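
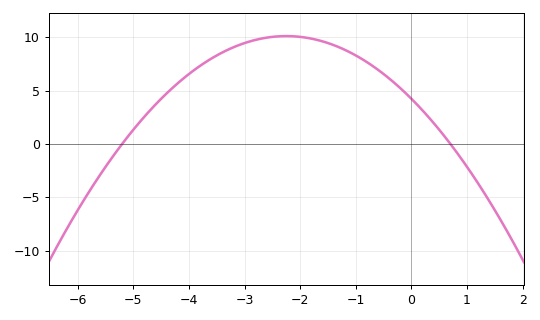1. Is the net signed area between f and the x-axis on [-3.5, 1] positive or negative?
positive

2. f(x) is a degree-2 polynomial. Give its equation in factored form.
y = -1.16(x + 5.2)(x - 0.7)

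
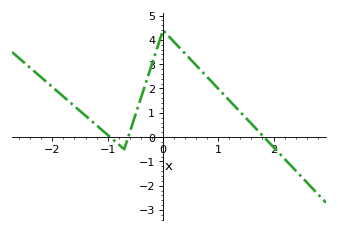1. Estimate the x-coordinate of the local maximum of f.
0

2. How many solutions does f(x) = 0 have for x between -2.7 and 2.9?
3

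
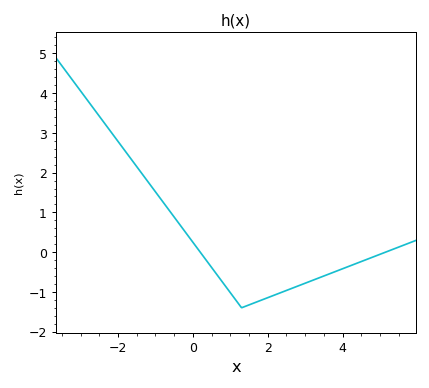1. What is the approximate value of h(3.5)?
-0.599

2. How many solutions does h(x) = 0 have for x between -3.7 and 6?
2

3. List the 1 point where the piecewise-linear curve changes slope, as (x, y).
(1.3, -1.4)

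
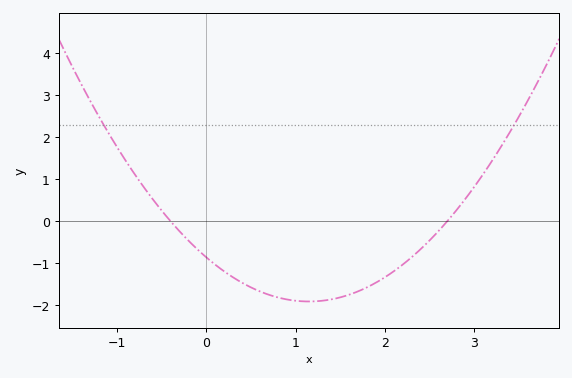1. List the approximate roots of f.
-0.4, 2.7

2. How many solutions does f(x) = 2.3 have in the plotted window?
2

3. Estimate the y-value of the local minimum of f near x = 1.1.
-1.9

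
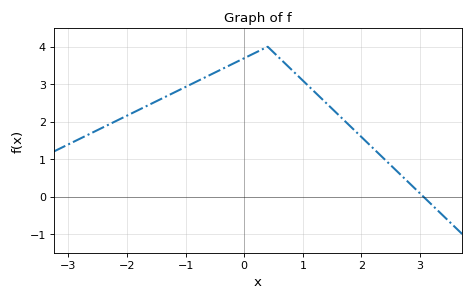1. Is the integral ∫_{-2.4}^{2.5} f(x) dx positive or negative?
positive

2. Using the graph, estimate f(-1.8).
2.31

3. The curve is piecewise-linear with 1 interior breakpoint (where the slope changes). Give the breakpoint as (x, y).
(0.4, 4)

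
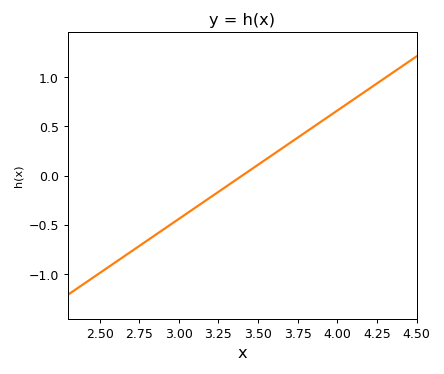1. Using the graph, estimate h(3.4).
0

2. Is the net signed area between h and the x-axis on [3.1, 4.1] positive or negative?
positive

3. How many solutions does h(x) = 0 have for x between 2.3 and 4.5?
1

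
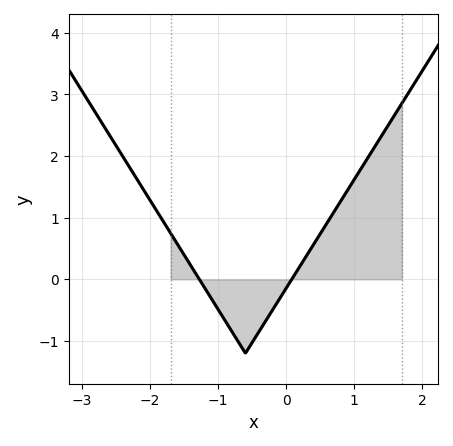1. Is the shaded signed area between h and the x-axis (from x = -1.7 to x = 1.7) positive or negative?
positive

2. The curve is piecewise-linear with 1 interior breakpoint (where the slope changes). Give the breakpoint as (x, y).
(-0.6, -1.2)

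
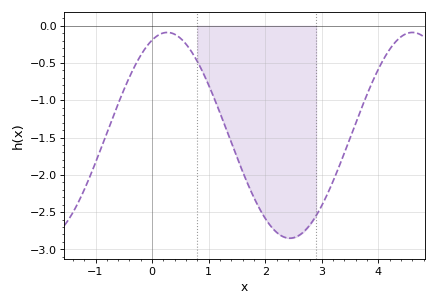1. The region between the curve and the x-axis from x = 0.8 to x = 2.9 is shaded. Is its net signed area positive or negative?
negative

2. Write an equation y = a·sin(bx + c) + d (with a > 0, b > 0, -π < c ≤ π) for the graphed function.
y = 1.38sin(1.45x + 1.18) - 1.47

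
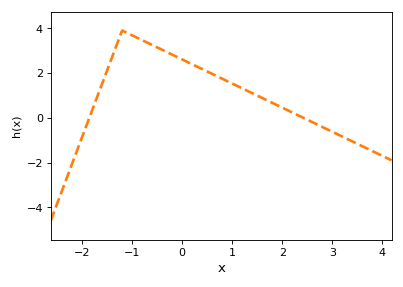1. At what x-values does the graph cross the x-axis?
-1.85, 2.42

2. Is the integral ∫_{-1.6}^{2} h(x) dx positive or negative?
positive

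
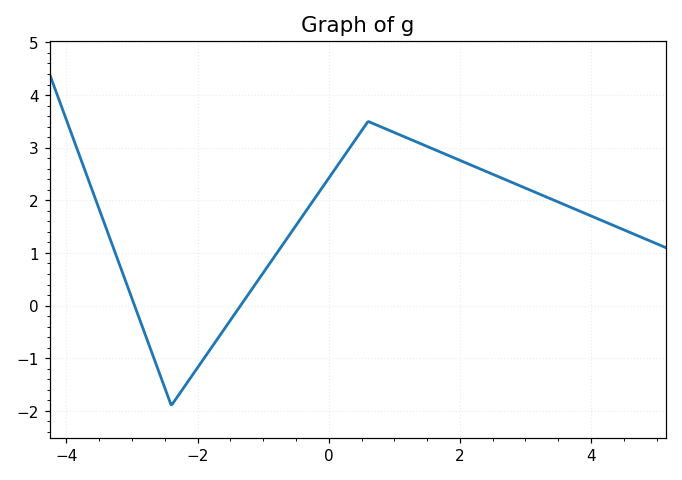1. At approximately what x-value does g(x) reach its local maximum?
0.6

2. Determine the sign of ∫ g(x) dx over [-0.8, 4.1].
positive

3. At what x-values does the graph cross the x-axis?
-3, -1.4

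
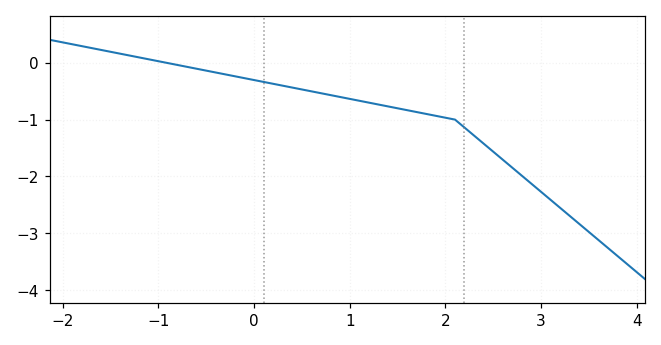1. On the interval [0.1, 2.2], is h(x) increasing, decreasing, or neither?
decreasing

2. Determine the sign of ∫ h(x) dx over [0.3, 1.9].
negative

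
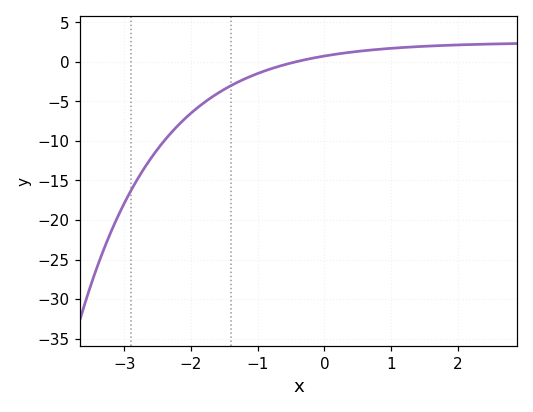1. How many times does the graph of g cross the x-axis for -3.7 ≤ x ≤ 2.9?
1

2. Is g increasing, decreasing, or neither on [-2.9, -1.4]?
increasing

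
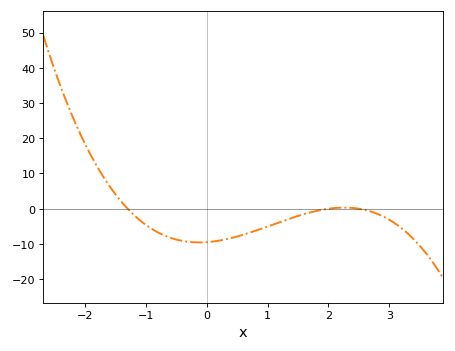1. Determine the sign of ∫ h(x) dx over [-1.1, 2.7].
negative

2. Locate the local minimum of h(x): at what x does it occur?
-0.126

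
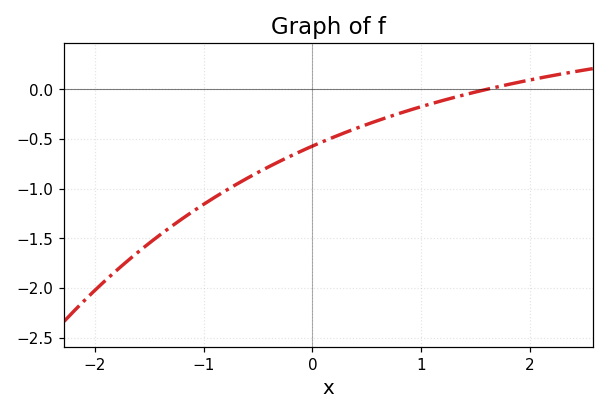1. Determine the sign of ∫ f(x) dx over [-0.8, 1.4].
negative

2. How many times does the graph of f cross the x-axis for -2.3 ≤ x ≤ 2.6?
1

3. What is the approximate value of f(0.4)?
-0.4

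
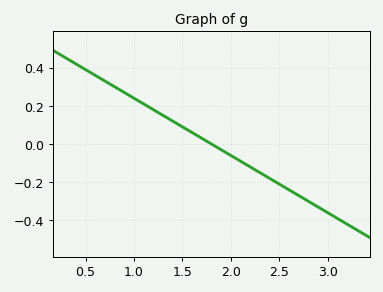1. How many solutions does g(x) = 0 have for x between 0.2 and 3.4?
1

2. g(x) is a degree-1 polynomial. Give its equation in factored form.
y = -0.3(x - 1.8)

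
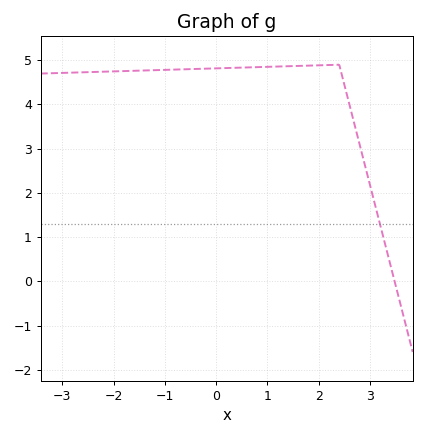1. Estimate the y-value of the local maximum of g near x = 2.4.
4.9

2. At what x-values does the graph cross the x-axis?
3.5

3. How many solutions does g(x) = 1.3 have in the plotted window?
1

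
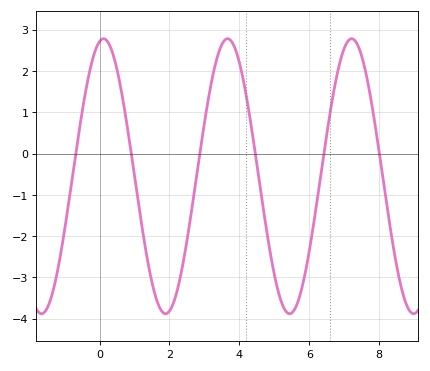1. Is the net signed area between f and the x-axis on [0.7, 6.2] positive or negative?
negative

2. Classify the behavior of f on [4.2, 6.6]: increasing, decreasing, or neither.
neither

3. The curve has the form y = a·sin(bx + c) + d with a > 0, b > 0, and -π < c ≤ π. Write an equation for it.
y = 3.33sin(1.8x + 1.4) - 0.55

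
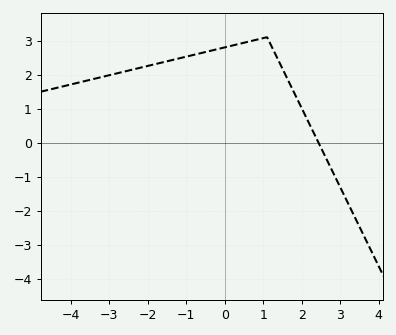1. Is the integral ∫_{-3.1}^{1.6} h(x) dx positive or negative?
positive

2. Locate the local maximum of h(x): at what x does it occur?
1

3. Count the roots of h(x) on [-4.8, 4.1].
1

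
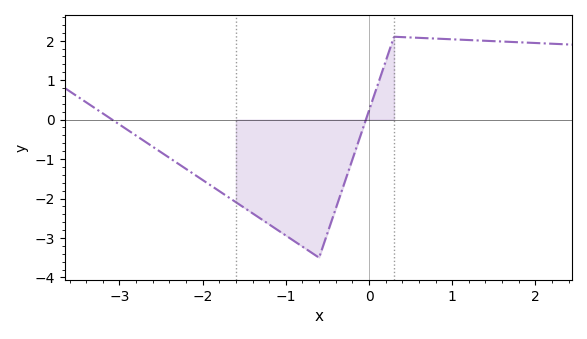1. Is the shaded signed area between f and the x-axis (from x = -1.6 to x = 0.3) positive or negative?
negative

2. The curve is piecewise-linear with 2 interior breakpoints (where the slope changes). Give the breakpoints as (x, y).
(-0.6, -3.5); (0.3, 2.1)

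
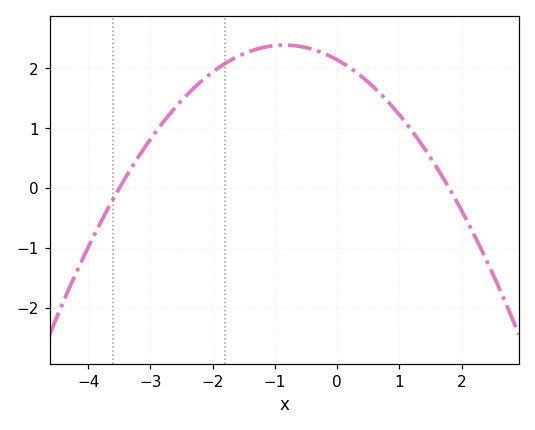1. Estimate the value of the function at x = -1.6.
2.2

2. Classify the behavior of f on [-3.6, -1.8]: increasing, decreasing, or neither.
increasing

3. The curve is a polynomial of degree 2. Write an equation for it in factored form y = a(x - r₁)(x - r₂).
y = -0.34(x + 3.5)(x - 1.8)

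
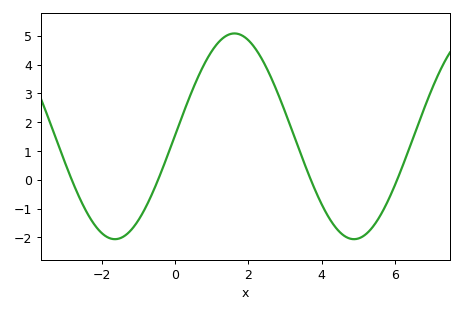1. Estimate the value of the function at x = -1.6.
-2.05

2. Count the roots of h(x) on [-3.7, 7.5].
4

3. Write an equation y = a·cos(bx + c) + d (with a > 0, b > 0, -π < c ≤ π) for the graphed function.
y = 3.57cos(0.96x - 1.55) + 1.51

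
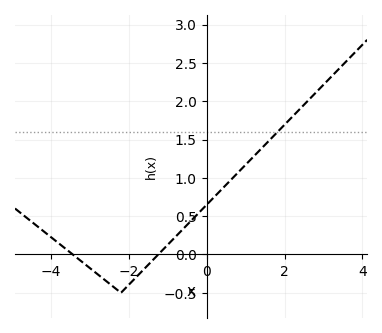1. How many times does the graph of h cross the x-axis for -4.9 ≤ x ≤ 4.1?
2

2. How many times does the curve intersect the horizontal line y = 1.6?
1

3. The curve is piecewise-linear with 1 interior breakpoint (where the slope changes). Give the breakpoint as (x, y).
(-2.2, -0.5)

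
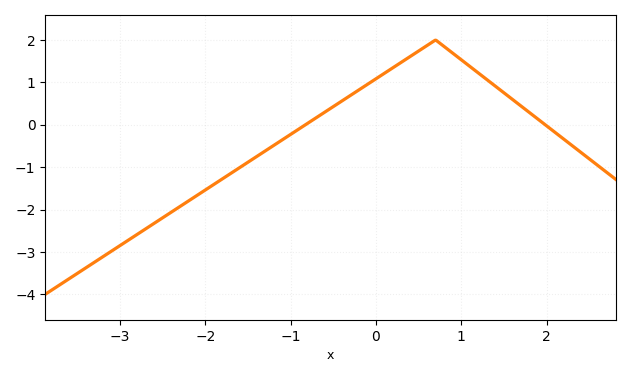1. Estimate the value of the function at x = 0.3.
1.48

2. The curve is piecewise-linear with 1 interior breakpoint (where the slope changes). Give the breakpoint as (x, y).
(0.7, 2)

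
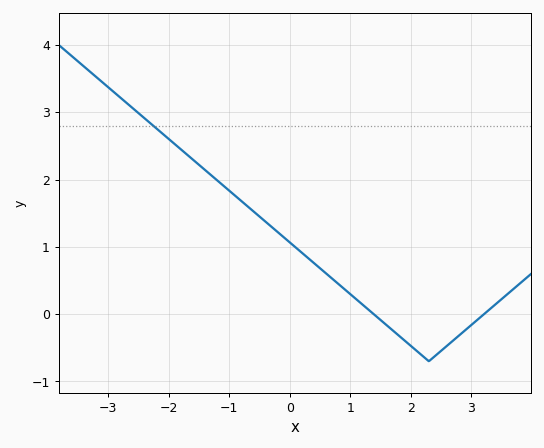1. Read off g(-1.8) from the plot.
2.45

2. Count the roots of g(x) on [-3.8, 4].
2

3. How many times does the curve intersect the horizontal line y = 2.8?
1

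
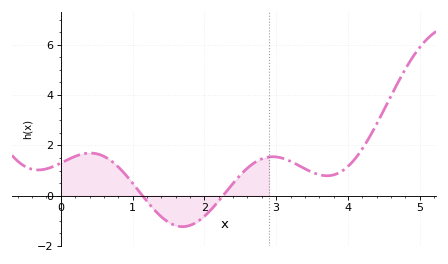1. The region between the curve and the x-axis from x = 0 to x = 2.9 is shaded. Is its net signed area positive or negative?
positive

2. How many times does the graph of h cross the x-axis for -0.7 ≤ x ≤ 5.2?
2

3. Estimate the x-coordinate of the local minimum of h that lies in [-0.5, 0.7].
-0.3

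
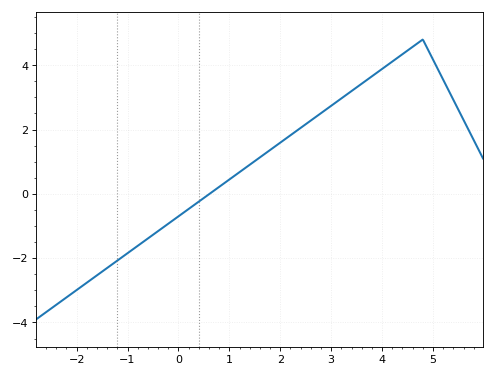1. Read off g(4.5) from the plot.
4.46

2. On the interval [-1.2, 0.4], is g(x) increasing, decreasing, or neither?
increasing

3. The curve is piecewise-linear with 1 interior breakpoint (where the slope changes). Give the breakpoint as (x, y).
(4.8, 4.8)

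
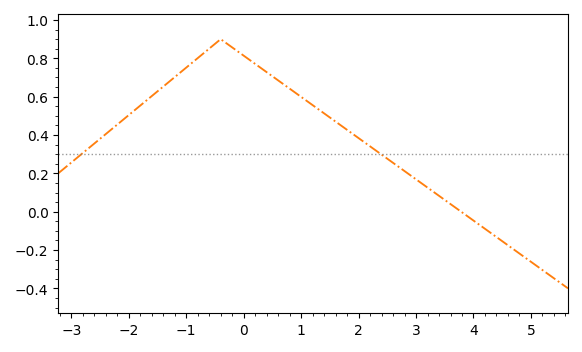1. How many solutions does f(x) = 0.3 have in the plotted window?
2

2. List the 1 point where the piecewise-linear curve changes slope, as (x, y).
(-0.4, 0.9)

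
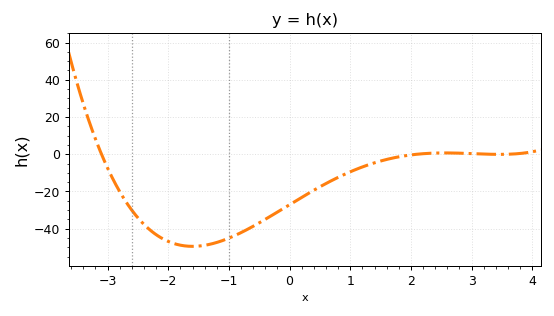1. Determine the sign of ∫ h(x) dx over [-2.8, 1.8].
negative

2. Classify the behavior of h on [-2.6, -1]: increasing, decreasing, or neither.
neither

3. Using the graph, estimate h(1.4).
-4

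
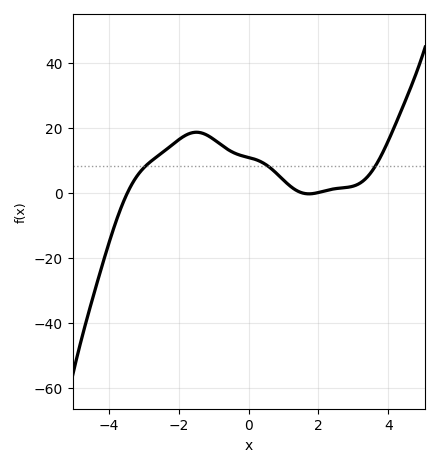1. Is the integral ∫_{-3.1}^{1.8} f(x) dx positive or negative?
positive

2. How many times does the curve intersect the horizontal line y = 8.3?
3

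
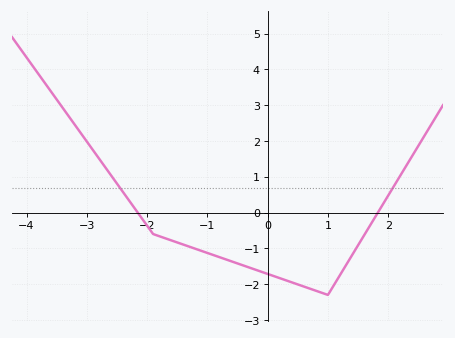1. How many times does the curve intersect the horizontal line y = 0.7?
2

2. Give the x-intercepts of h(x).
-2.16, 1.83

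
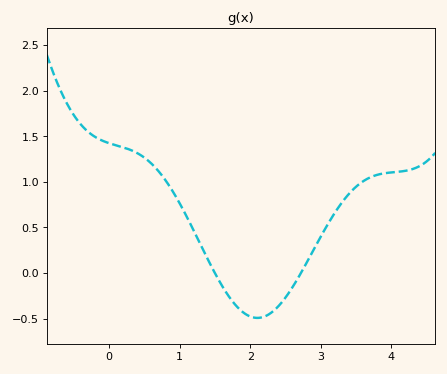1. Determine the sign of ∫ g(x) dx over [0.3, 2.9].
positive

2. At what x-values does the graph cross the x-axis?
1.5, 2.72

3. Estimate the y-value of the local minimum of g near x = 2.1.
-0.493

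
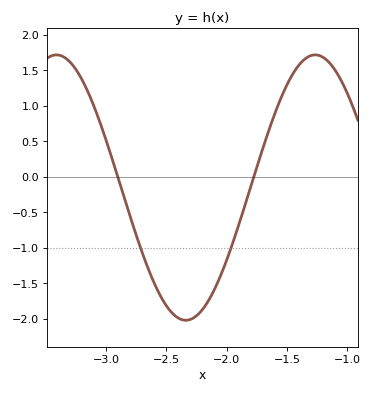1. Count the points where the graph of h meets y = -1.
2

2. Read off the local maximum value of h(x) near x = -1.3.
1.72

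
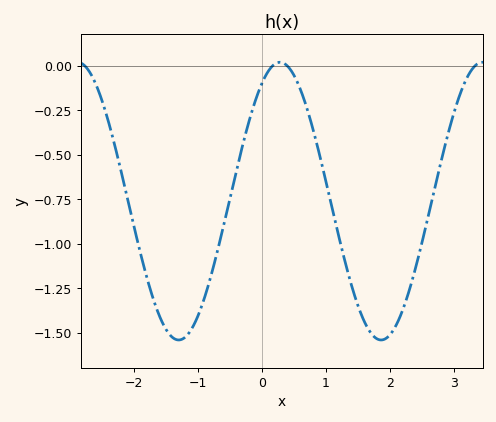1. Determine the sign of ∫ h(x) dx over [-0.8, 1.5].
negative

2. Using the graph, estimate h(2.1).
-1.46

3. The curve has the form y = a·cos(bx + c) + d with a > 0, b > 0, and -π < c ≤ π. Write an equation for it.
y = 0.78cos(2x - 0.56) - 0.76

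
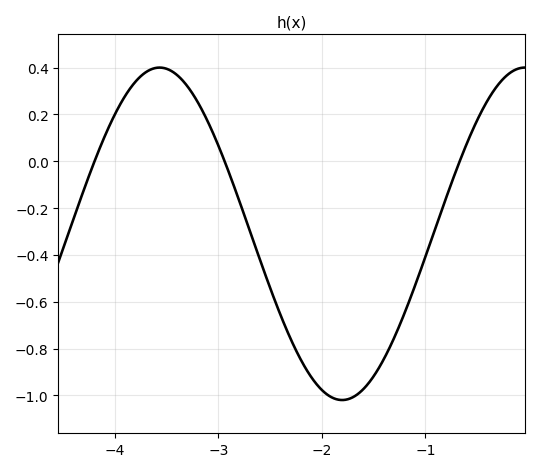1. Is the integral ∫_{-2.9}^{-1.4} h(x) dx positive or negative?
negative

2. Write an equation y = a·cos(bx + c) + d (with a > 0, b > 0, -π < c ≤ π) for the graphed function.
y = 0.71cos(1.8x + 0.07) - 0.31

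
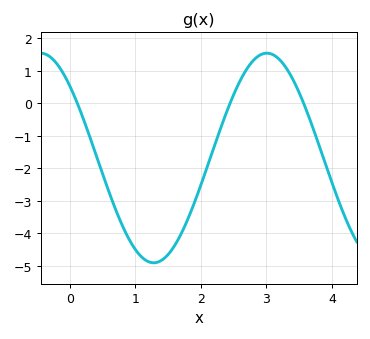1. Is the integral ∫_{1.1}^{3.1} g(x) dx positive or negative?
negative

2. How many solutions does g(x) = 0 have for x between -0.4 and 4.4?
3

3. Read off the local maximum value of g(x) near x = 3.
1.5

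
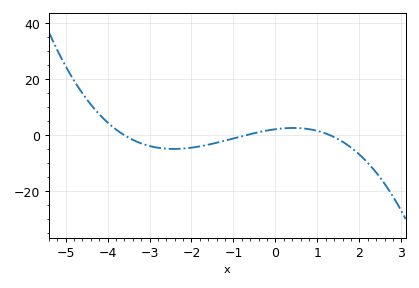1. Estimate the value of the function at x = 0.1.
2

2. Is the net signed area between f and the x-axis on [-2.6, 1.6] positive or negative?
negative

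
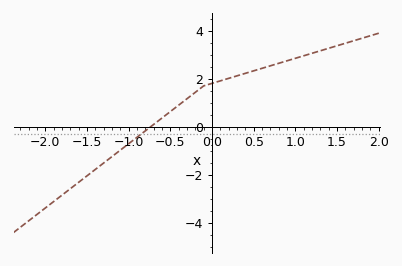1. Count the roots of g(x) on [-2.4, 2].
1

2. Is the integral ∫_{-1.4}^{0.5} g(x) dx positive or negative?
positive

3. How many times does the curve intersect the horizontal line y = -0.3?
1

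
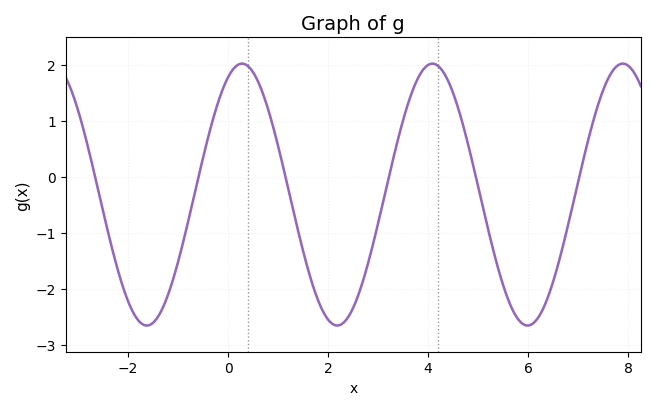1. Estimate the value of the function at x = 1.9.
-2.4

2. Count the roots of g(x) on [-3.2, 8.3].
6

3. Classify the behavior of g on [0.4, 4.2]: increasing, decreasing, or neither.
neither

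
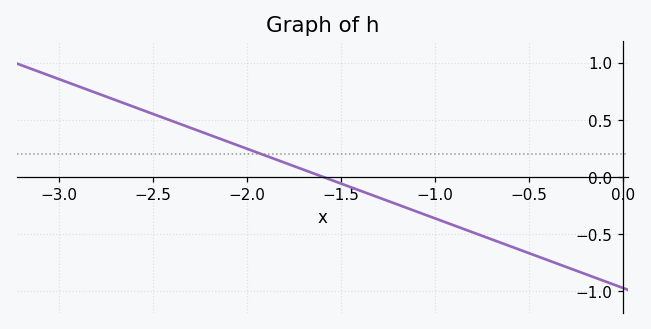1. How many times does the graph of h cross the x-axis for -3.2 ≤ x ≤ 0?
1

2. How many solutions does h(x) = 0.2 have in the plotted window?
1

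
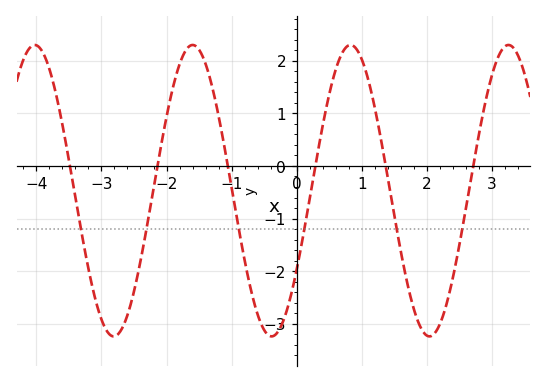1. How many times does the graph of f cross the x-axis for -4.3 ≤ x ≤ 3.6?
6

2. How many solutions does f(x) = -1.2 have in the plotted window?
6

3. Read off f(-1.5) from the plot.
2.21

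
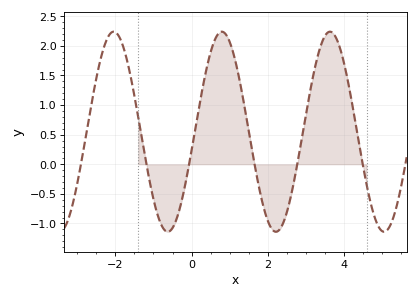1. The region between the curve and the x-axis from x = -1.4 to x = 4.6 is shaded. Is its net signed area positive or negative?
positive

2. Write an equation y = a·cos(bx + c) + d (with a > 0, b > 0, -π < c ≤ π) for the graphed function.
y = 1.69cos(2.2x - 1.8) + 0.55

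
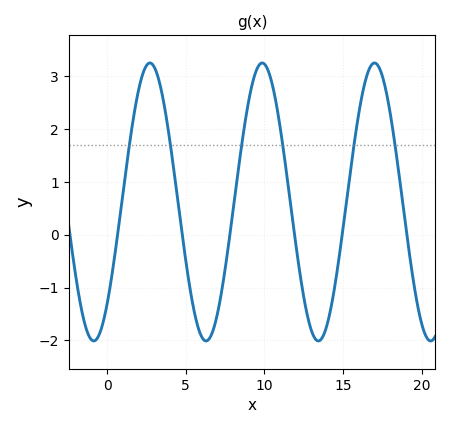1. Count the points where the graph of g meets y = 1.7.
6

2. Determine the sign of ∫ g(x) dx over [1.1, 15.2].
positive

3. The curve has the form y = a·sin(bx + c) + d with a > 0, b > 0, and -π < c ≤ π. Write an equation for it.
y = 2.63sin(0.88x - 0.82) + 0.62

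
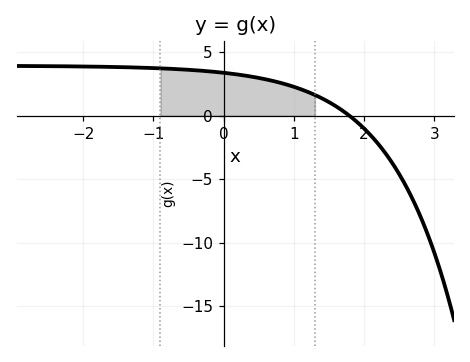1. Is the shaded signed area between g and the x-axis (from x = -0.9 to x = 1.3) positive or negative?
positive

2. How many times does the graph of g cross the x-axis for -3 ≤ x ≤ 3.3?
1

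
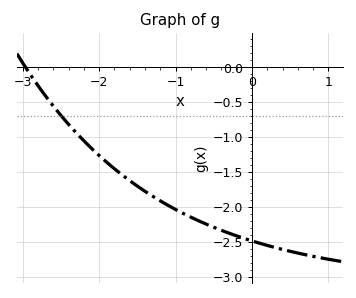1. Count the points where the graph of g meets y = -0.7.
1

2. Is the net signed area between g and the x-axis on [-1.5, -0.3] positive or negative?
negative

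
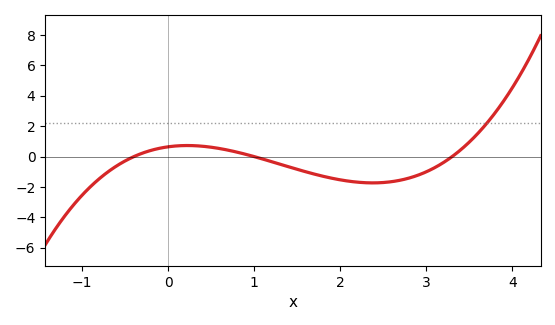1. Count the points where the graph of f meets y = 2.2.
1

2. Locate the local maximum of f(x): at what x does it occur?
0.22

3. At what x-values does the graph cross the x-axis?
-0.4, 1, 3.3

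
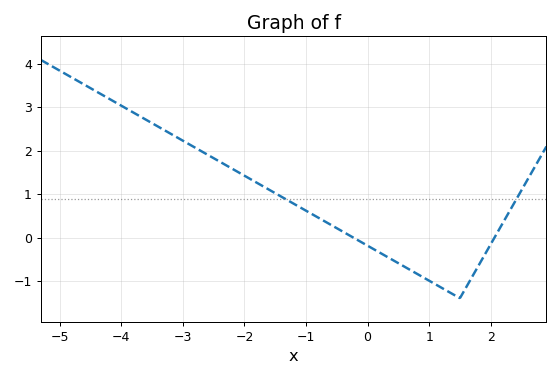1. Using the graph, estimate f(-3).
2.2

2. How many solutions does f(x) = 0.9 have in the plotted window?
2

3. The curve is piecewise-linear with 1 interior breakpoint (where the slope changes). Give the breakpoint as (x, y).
(1.5, -1.4)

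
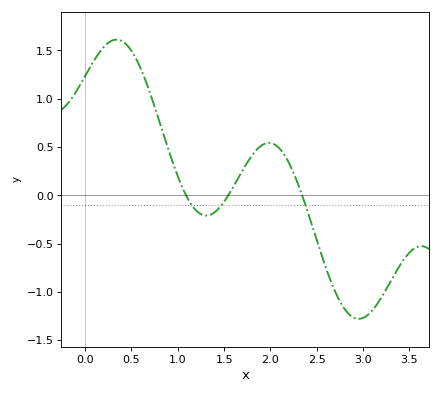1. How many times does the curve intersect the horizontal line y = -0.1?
3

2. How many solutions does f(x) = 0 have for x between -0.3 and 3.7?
3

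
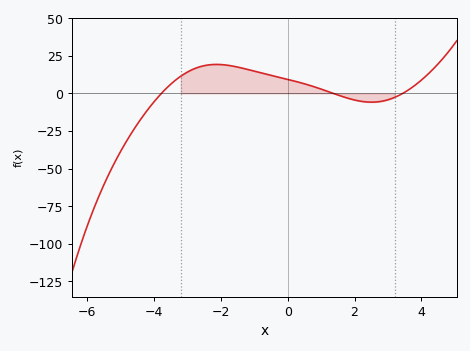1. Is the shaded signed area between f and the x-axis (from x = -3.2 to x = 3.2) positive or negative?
positive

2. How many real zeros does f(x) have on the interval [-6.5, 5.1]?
3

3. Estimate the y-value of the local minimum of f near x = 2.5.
-5.83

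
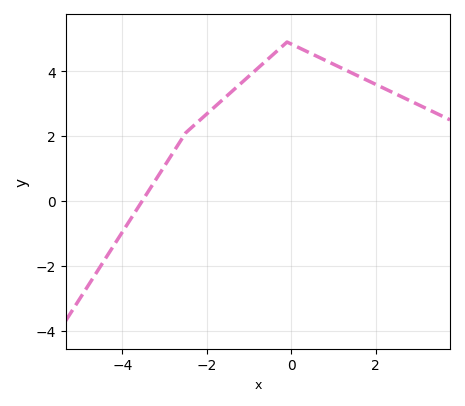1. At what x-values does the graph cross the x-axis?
-3.53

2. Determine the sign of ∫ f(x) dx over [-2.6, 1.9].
positive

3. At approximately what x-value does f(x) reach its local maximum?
-0.099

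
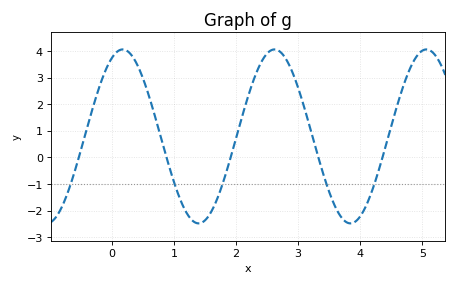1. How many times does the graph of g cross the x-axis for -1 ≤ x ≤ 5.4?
5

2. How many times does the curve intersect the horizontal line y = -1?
5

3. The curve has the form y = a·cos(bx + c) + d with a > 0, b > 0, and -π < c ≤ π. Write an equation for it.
y = 3.27cos(2.6x - 0.45) + 0.79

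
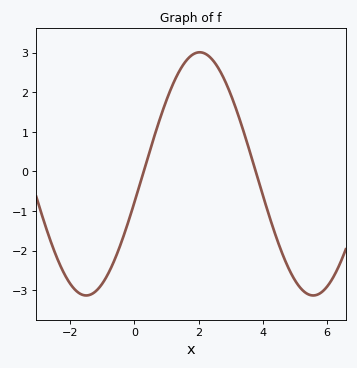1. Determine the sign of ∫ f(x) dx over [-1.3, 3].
positive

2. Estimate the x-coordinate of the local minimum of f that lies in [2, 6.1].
5.6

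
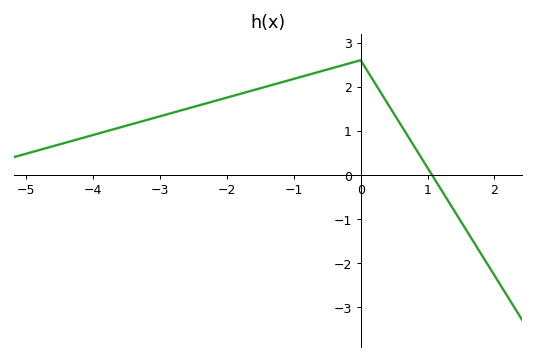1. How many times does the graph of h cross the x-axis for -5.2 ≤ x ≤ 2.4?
1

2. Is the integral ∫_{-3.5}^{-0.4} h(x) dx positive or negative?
positive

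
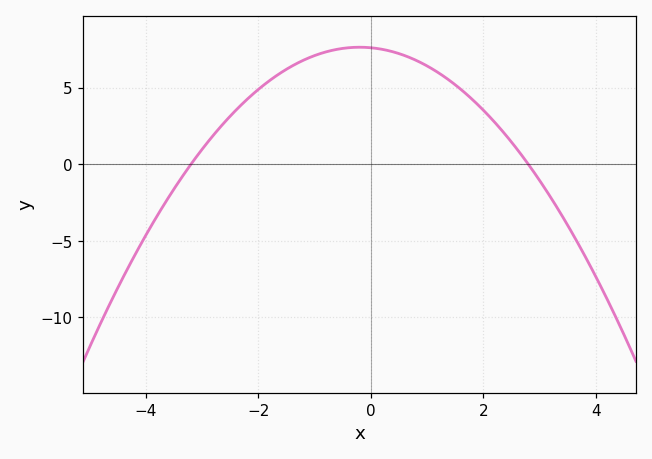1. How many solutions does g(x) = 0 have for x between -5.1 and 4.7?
2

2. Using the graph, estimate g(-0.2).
7.5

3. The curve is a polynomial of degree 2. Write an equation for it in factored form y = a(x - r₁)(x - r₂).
y = -0.85(x + 3.2)(x - 2.8)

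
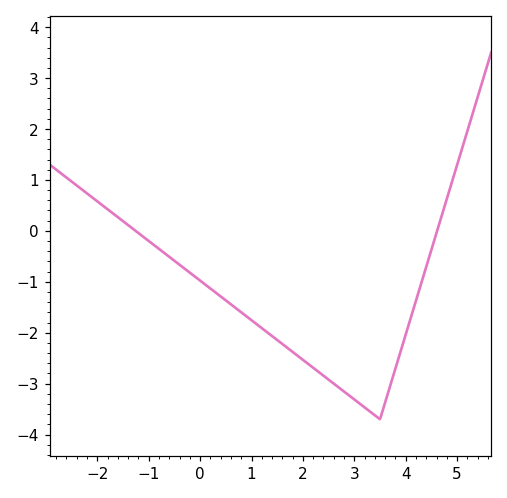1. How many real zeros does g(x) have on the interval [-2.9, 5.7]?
2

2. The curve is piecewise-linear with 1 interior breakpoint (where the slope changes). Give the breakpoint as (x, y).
(3.5, -3.7)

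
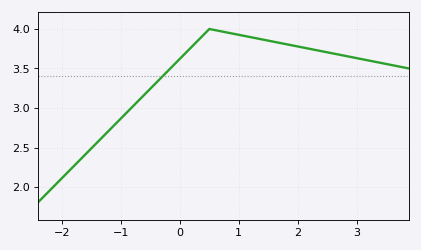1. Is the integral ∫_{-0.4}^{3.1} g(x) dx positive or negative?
positive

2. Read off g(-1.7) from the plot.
2.35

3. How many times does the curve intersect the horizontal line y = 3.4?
1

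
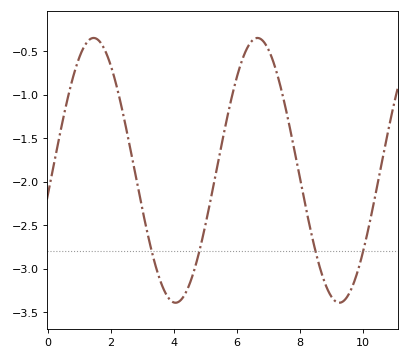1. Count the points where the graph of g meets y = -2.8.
4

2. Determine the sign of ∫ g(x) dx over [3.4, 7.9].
negative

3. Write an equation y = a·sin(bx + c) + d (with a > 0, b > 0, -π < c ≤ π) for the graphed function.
y = 1.52sin(1.21x - 0.19) - 1.87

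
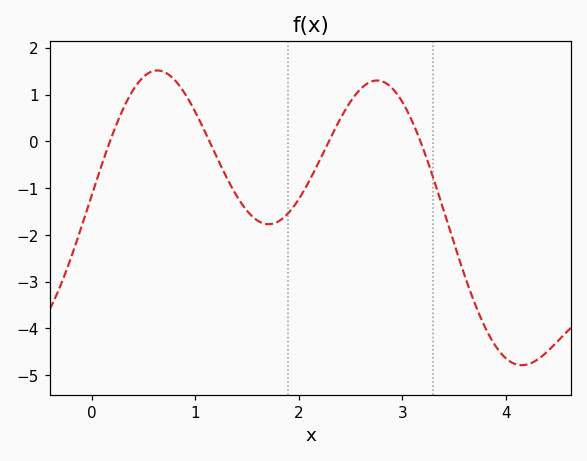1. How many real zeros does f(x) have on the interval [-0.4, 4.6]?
4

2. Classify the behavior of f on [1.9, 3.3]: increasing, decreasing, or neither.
neither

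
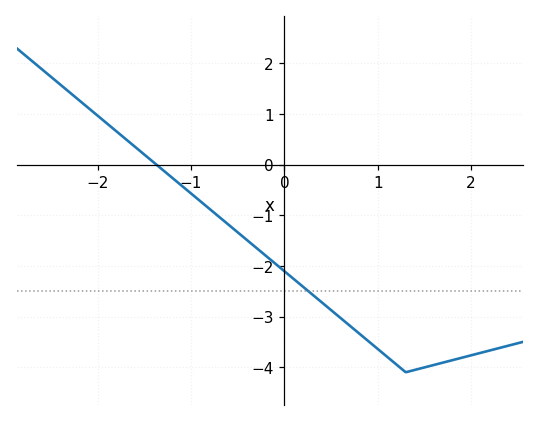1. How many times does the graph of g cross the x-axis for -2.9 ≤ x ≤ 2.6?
1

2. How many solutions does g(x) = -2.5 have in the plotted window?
1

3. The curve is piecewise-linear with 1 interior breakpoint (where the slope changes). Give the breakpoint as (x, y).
(1.3, -4.1)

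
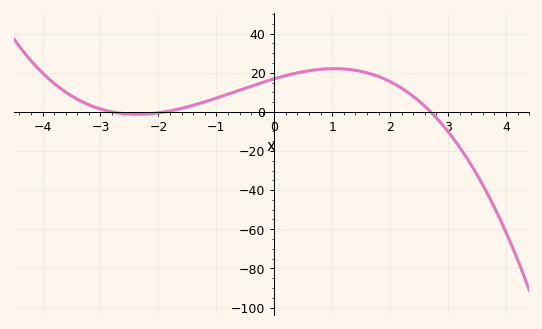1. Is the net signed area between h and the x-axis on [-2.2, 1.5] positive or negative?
positive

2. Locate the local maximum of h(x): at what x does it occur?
1.04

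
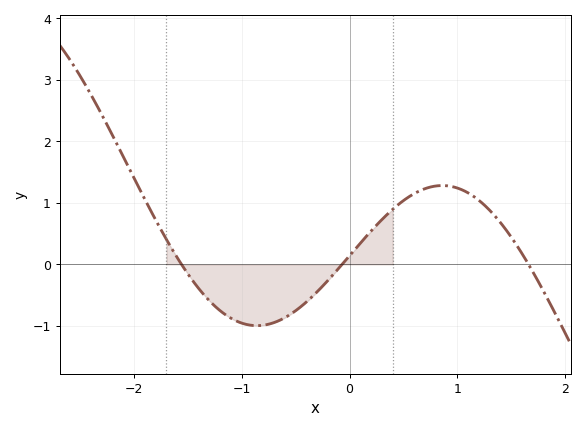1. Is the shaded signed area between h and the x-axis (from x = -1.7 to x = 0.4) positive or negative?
negative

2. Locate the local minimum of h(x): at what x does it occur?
-0.861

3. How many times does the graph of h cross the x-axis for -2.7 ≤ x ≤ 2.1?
3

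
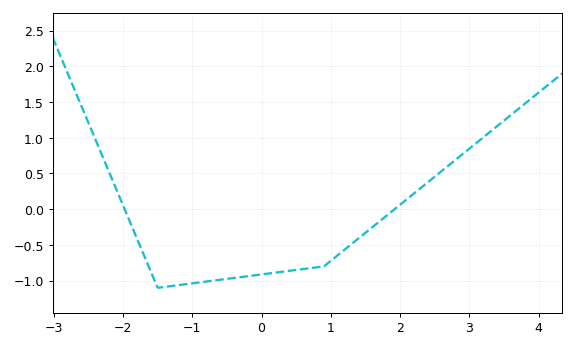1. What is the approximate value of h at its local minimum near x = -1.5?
-1.1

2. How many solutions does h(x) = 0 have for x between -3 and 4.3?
2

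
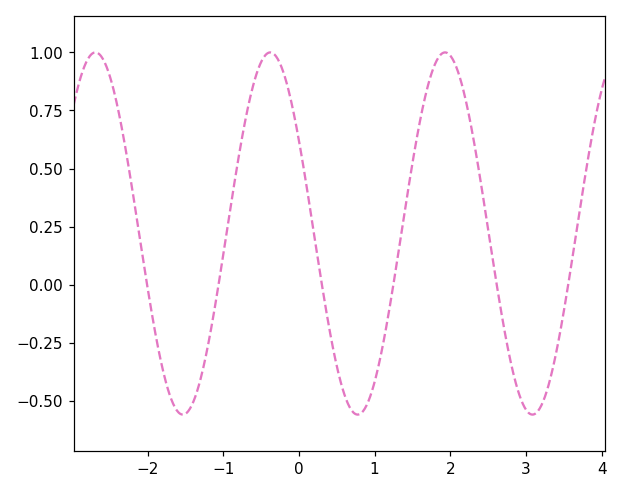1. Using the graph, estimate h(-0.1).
0.786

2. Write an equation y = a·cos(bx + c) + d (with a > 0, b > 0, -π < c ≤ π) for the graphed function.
y = 0.78cos(2.72x + 1.03) + 0.22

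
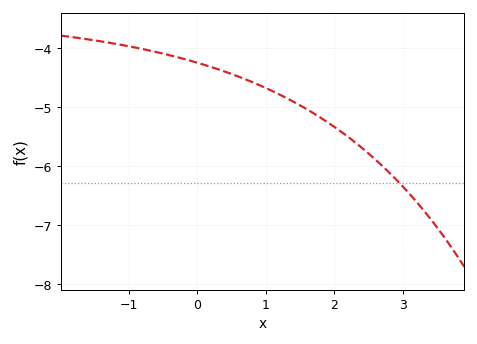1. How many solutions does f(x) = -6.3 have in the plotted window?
1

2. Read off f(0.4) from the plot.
-4.4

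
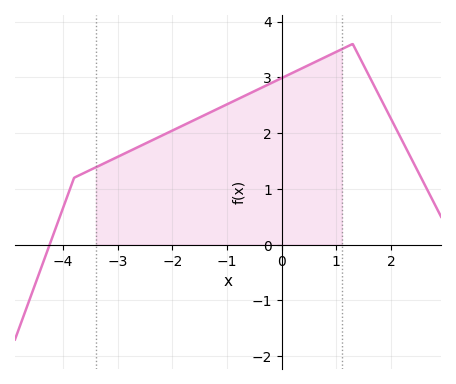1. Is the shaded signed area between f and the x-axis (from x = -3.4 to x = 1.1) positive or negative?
positive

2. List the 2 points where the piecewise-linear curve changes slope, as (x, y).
(-3.8, 1.2); (1.3, 3.6)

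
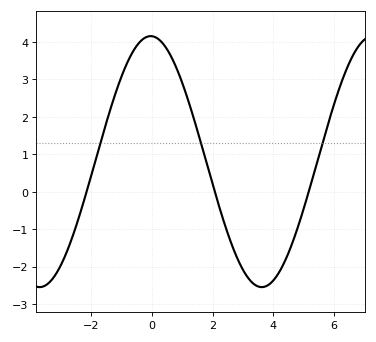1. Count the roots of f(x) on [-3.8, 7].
3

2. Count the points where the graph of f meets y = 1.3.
3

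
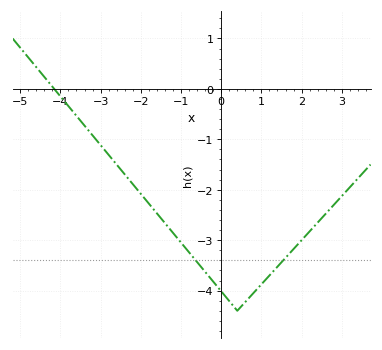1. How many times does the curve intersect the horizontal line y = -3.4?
2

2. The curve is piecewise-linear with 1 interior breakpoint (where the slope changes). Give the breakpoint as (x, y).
(0.4, -4.4)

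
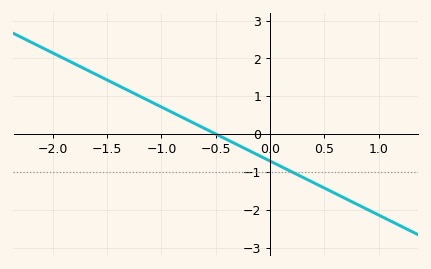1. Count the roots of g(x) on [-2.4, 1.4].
1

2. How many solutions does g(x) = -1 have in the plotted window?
1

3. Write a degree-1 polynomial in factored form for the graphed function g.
y = -1.43(x + 0.5)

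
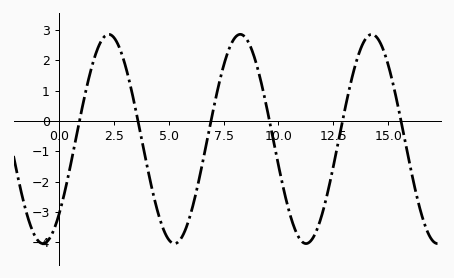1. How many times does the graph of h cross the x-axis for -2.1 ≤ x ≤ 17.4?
6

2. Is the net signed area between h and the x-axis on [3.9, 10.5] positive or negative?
negative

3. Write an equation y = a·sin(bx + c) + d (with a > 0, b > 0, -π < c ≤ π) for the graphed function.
y = 3.45sin(1.1x - 0.82) - 0.59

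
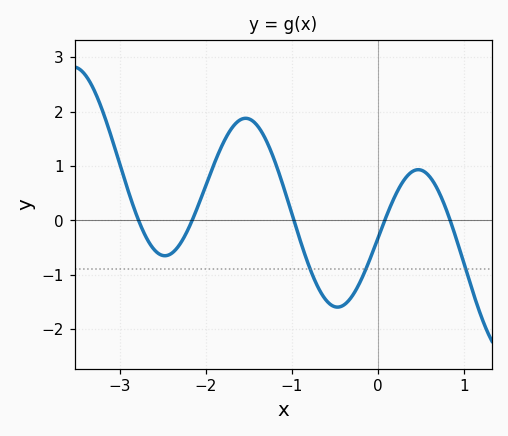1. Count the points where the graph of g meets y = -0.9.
3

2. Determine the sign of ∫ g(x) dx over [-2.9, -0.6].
positive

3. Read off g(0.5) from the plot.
0.926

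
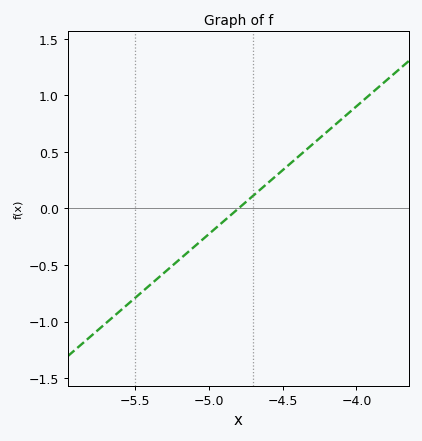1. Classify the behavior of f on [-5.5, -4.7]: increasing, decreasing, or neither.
increasing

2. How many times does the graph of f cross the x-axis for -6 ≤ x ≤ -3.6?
1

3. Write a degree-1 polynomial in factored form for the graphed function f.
y = 1.13(x + 4.8)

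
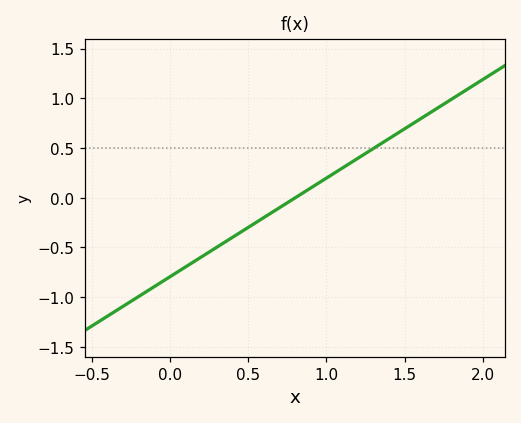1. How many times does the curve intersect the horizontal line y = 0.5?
1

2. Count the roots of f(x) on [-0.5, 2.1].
1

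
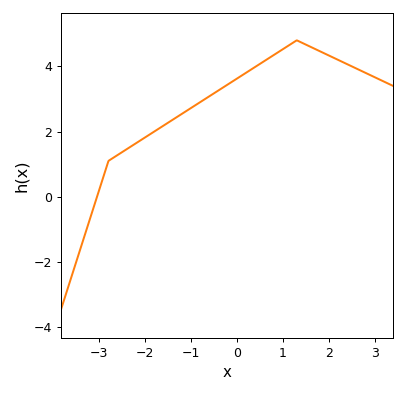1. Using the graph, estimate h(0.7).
4.26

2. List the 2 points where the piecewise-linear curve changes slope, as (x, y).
(-2.8, 1.1); (1.3, 4.8)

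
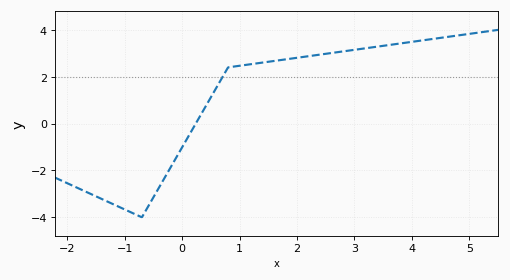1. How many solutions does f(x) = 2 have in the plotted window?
1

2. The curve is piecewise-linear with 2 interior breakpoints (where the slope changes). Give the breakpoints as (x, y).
(-0.7, -4); (0.8, 2.4)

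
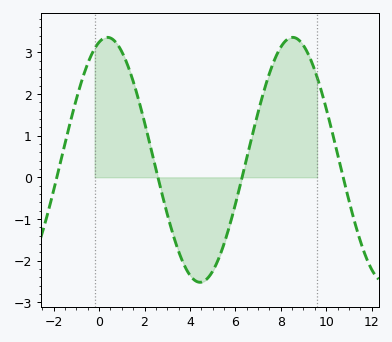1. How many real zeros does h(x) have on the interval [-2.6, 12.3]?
4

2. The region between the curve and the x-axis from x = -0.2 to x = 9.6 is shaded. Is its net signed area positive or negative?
positive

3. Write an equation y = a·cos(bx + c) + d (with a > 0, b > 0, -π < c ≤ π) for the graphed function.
y = 2.94cos(0.77x - 0.28) + 0.42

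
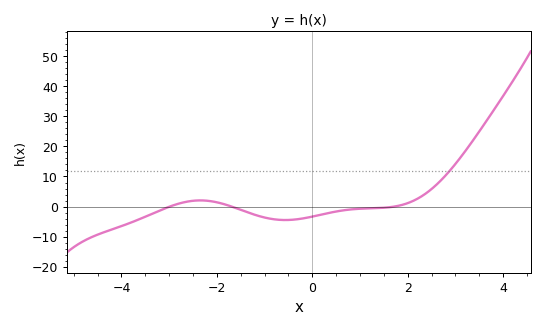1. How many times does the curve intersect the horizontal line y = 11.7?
1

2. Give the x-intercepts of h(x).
-2.99, -1.69, 1.71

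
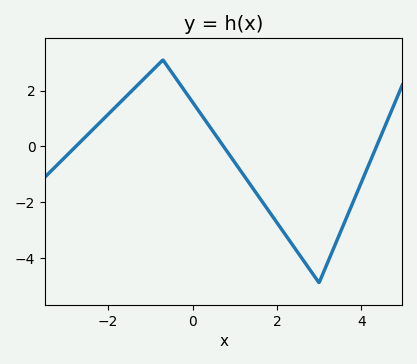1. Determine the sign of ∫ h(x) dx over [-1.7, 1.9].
positive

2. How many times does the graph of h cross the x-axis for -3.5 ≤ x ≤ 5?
3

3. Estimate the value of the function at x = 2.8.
-4.4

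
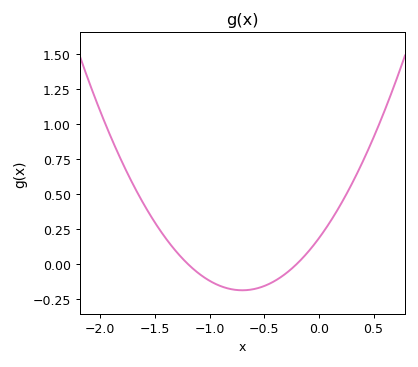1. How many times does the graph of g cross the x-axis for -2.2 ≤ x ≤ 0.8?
2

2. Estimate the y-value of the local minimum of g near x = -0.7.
-0.19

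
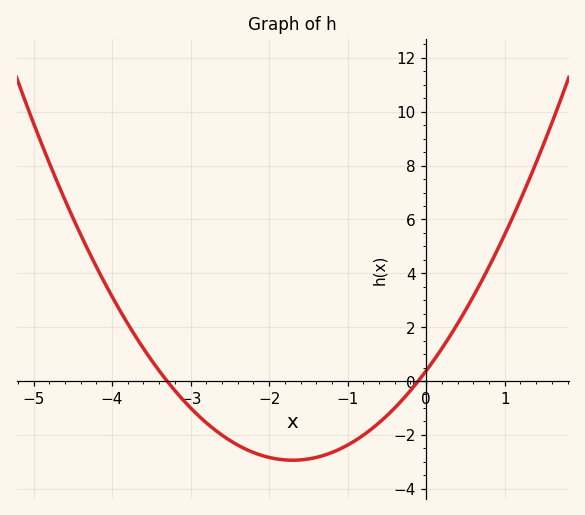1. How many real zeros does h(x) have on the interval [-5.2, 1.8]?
2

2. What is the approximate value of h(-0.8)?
-2.01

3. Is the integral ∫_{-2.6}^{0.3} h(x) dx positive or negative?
negative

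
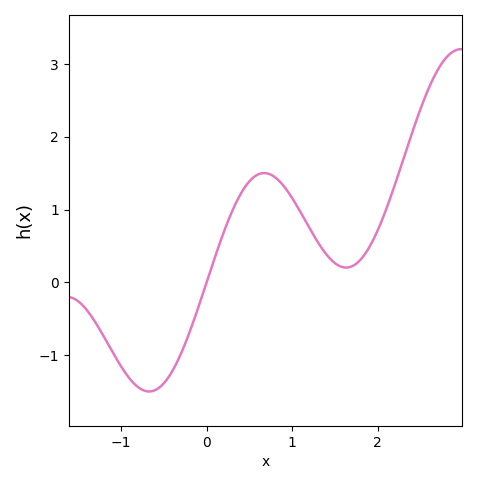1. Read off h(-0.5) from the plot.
-1.39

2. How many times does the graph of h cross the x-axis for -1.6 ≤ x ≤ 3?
1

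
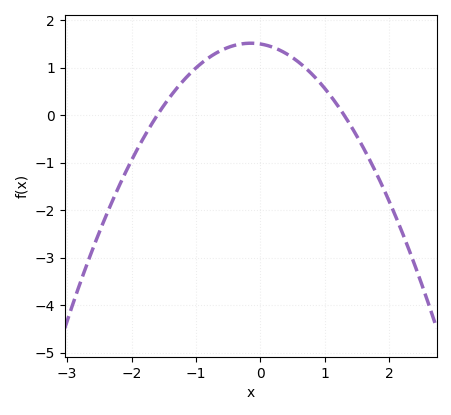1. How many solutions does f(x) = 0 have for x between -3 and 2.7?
2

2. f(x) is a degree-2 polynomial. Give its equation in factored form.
y = -0.72(x + 1.6)(x - 1.3)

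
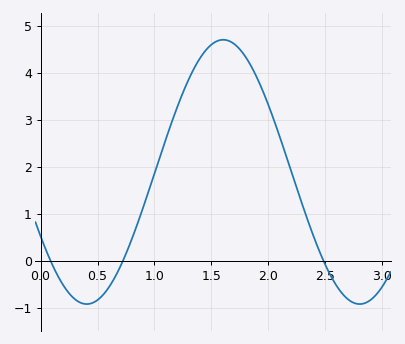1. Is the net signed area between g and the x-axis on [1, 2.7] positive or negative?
positive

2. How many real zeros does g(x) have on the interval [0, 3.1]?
3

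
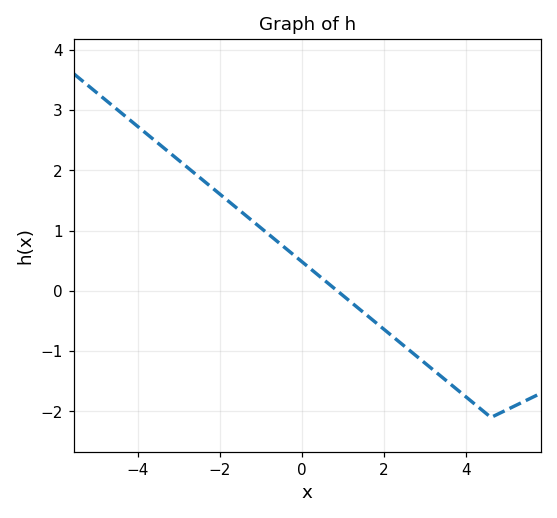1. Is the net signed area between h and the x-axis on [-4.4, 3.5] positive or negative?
positive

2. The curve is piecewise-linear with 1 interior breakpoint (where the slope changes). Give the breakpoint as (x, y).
(4.6, -2.1)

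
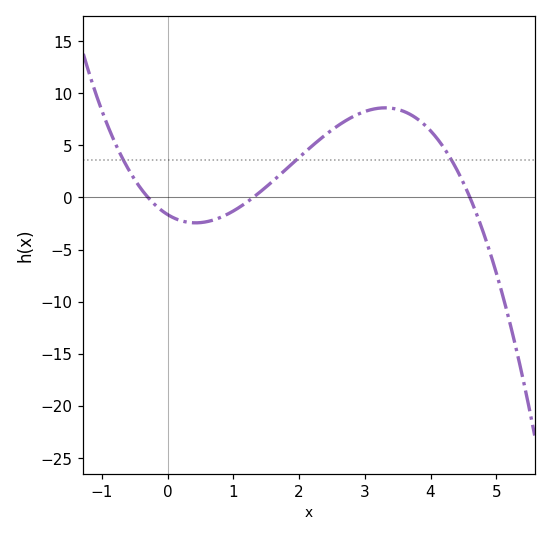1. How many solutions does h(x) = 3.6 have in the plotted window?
3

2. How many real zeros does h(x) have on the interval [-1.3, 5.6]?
3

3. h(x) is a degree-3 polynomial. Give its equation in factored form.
y = -0.92(x + 0.3)(x - 1.3)(x - 4.6)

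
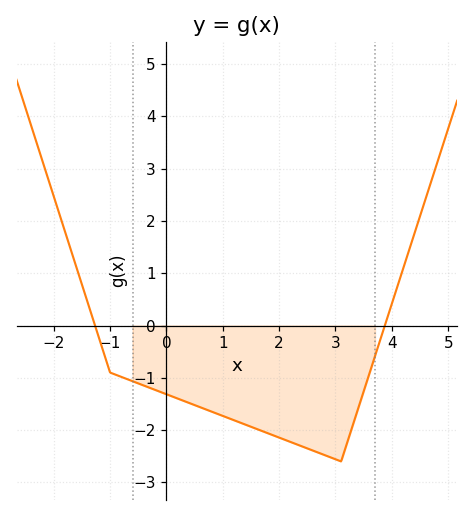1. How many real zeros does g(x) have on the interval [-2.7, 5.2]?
2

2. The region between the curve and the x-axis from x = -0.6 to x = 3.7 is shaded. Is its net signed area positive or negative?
negative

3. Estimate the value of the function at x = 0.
-1.3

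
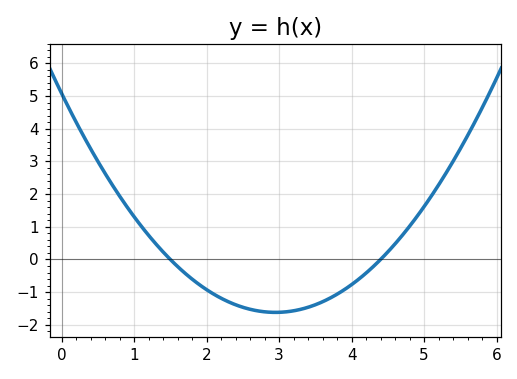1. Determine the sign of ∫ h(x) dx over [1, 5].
negative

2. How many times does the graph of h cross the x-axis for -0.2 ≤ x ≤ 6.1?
2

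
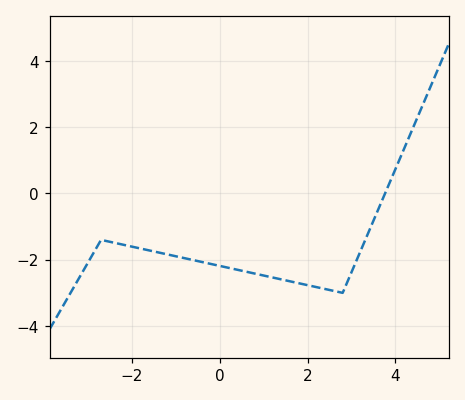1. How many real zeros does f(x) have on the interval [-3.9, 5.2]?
1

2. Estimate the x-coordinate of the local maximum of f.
-2.7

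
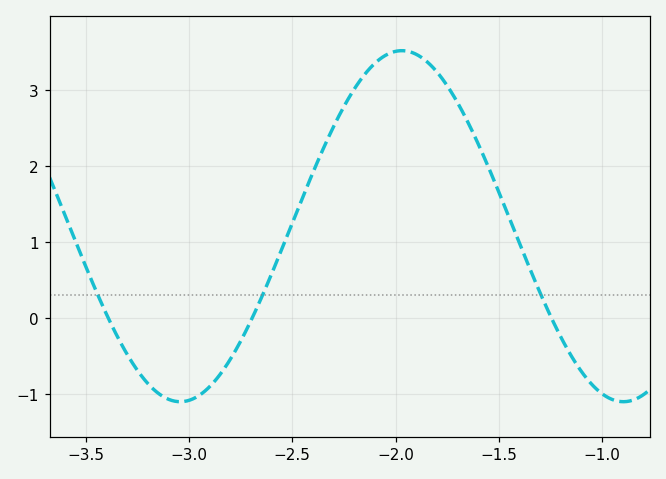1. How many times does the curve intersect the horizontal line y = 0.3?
3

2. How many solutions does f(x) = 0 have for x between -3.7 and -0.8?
3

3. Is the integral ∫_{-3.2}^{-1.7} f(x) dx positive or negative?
positive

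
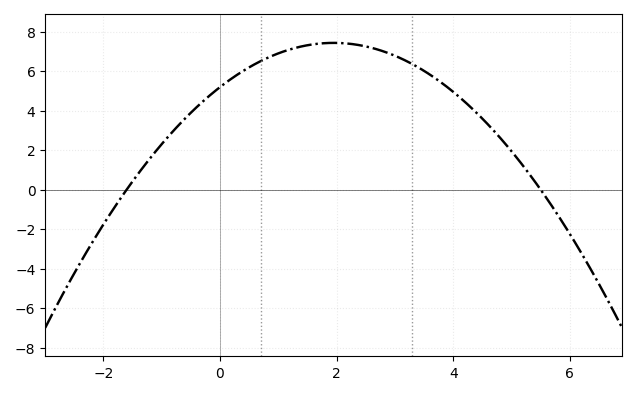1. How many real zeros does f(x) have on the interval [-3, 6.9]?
2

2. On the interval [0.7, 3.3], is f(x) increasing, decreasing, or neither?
neither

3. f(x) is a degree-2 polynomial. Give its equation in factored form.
y = -0.59(x + 1.6)(x - 5.5)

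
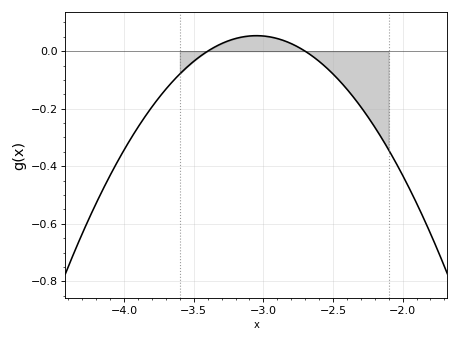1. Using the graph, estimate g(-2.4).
-0.14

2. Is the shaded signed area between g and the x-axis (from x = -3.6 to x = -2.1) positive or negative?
negative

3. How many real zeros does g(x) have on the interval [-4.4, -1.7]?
2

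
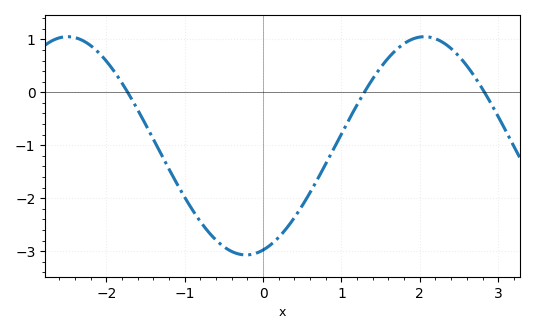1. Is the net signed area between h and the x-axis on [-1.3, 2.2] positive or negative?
negative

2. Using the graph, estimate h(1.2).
-0.234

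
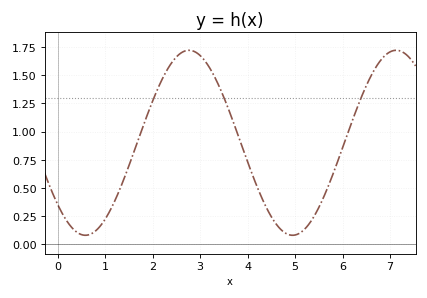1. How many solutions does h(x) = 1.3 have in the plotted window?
3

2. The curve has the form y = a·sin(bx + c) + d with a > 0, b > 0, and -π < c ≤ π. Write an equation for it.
y = 0.82sin(1.44x - 2.41) + 0.9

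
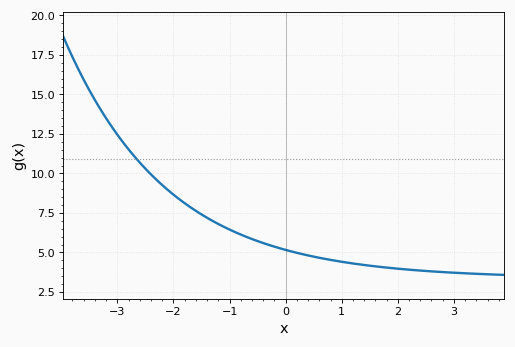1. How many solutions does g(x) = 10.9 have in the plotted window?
1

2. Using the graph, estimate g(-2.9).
12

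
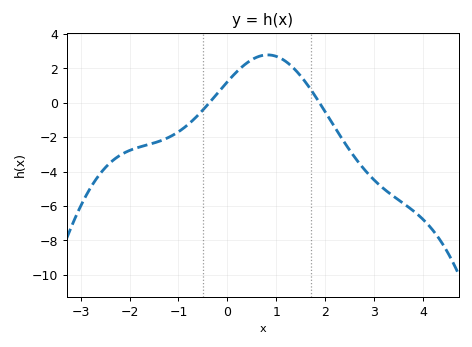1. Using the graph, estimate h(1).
2.7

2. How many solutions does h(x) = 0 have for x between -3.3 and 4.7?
2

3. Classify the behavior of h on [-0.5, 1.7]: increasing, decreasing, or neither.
neither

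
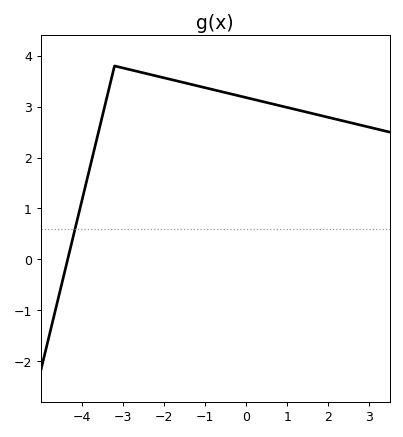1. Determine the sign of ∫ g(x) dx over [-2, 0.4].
positive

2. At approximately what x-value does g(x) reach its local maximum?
-3.2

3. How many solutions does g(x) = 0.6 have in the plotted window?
1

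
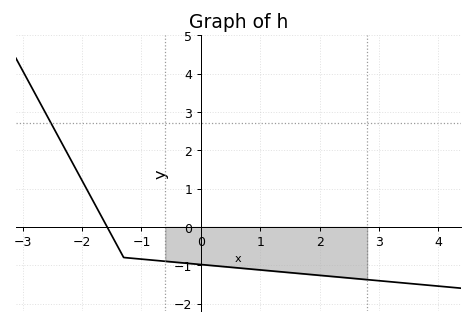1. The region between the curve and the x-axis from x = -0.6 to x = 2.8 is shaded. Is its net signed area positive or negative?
negative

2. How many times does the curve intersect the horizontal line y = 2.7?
1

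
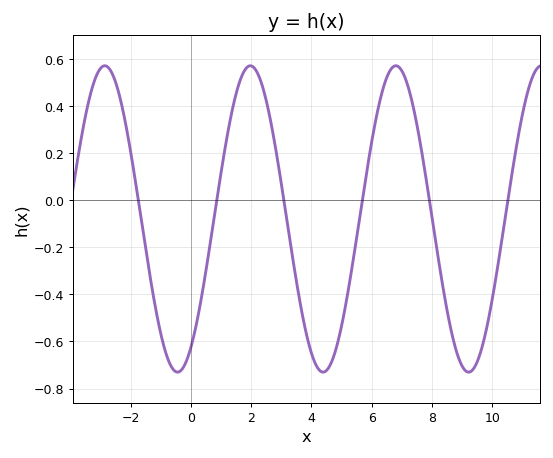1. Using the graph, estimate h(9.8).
-0.56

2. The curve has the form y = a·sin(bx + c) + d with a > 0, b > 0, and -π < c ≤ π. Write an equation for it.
y = 0.65sin(1.3x - 0.99) - 0.08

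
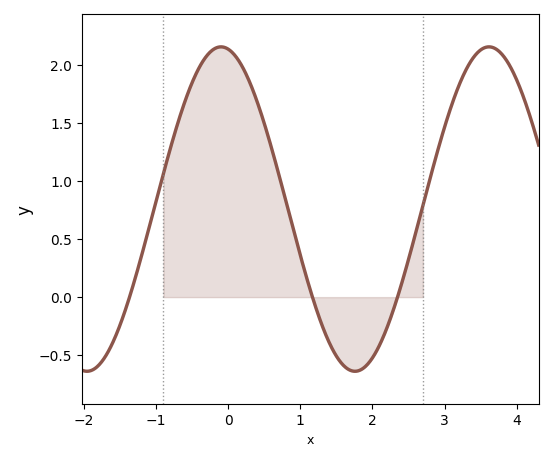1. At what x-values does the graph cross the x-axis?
-1.37, 1.17, 2.35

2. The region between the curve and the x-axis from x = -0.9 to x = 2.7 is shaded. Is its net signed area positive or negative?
positive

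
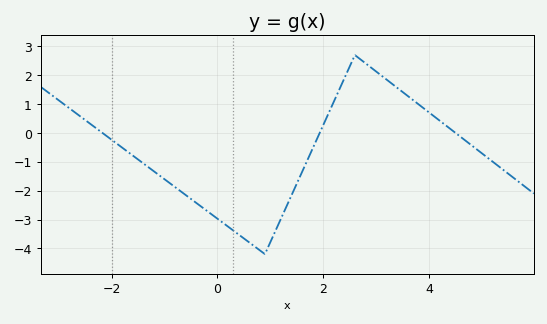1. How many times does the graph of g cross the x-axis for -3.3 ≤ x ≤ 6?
3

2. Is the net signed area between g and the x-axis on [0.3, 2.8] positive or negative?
negative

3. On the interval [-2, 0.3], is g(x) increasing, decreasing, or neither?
decreasing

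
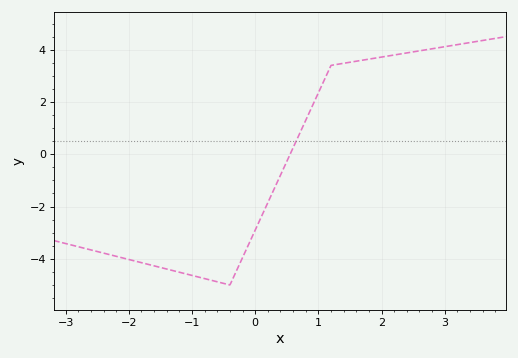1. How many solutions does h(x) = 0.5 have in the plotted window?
1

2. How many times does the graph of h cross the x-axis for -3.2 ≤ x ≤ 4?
1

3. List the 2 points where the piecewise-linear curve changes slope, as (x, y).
(-0.4, -5); (1.2, 3.4)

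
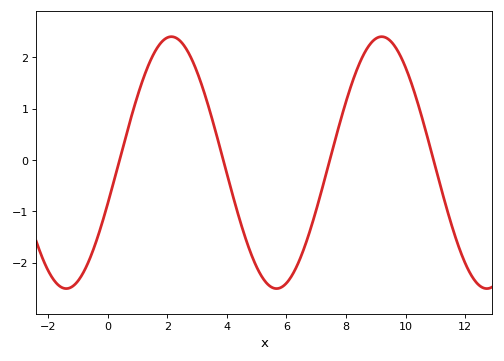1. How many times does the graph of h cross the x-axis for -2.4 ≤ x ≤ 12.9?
4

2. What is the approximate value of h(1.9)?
2.3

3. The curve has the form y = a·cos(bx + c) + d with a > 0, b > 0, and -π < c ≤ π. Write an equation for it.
y = 2.45cos(0.89x - 1.9) - 0.05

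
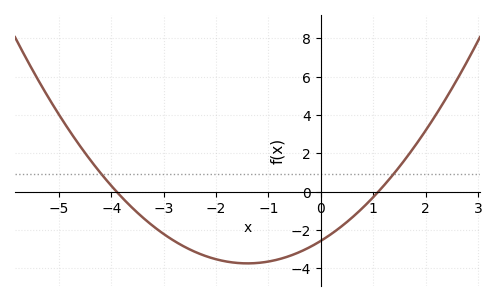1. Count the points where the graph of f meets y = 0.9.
2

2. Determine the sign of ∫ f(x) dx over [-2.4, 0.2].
negative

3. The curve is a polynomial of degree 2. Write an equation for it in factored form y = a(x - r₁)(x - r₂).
y = 0.6(x + 3.9)(x - 1.1)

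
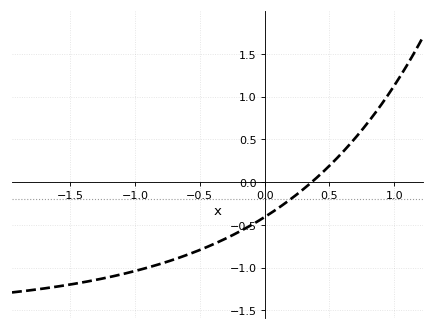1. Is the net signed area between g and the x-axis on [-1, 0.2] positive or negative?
negative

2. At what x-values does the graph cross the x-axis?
0.35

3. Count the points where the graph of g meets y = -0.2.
1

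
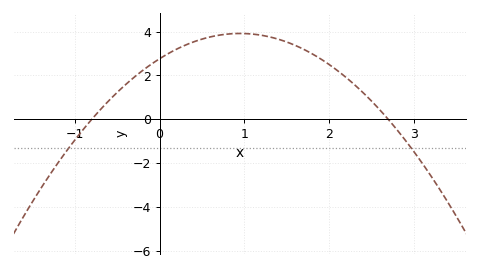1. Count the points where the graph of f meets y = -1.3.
2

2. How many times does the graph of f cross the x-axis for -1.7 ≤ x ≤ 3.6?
2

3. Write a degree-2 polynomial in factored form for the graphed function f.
y = -1.28(x + 0.8)(x - 2.7)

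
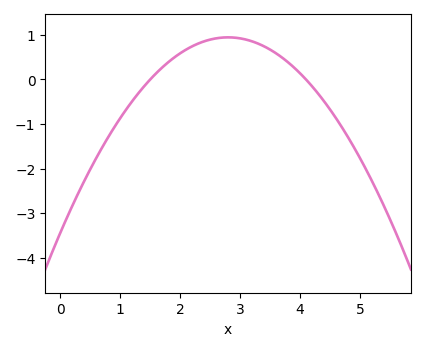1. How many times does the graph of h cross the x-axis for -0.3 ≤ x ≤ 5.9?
2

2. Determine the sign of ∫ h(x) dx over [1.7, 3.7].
positive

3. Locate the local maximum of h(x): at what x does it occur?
2.8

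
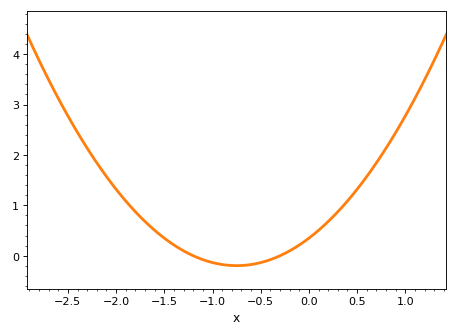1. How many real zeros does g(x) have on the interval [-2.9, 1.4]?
2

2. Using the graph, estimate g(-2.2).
1.8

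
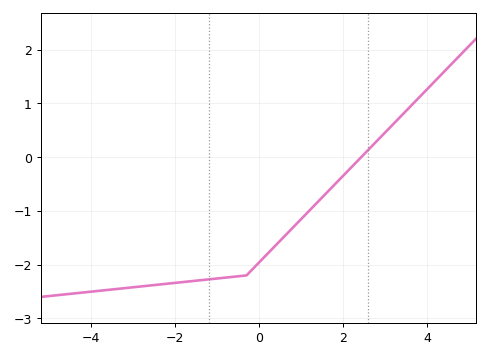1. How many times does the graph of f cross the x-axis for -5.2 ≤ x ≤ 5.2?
1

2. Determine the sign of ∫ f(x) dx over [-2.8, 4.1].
negative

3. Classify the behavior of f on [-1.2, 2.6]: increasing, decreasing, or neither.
increasing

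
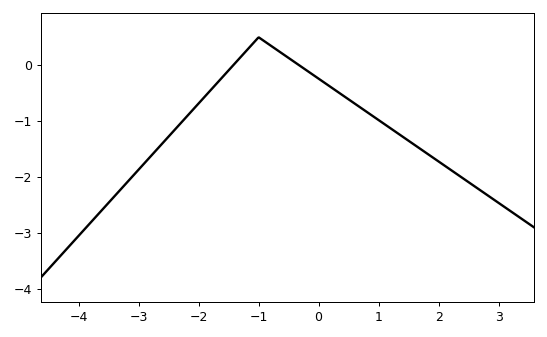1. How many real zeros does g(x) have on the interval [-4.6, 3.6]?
2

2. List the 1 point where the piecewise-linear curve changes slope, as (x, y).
(-1, 0.5)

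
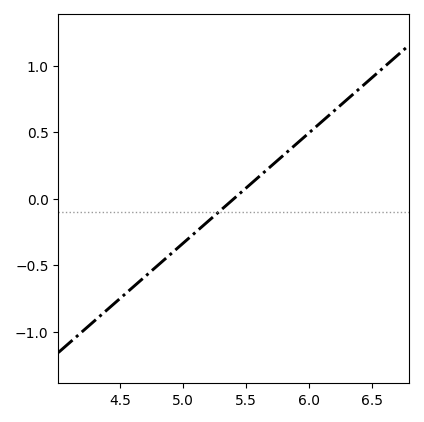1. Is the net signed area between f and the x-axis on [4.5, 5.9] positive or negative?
negative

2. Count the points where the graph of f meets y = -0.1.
1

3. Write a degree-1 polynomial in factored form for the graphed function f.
y = 0.83(x - 5.4)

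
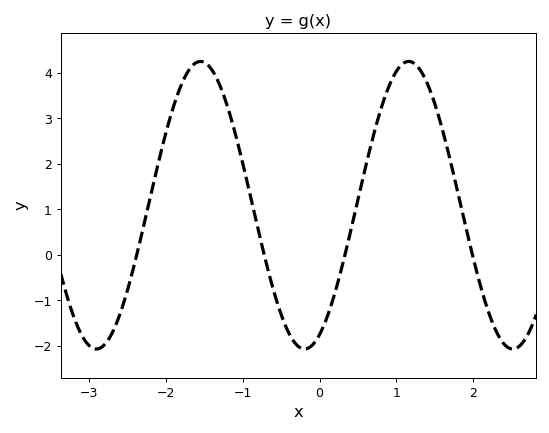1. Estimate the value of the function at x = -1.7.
4.1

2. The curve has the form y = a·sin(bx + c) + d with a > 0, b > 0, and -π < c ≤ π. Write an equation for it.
y = 3.16sin(2.3x - 1.1) + 1.09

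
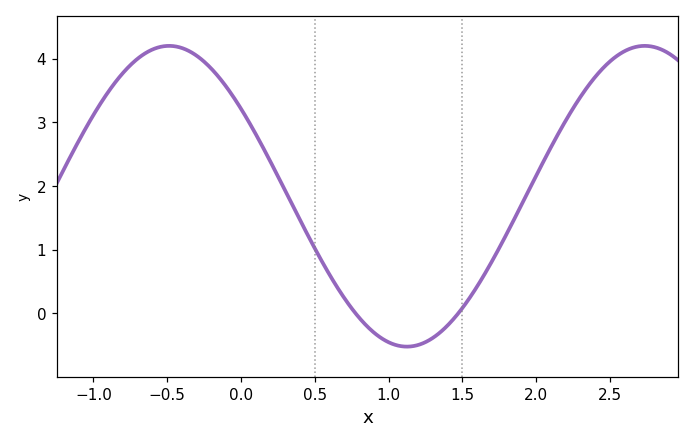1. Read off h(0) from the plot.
3.21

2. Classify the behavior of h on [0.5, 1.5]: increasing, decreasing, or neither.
neither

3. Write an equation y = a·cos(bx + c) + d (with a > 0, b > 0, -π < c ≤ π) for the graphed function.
y = 2.36cos(1.95x + 0.95) + 1.84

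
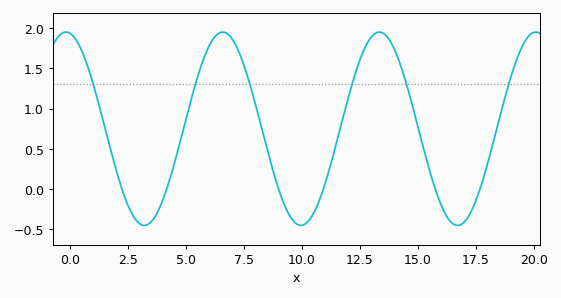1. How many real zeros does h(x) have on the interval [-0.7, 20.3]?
6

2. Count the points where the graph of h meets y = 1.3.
6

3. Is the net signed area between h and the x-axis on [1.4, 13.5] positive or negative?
positive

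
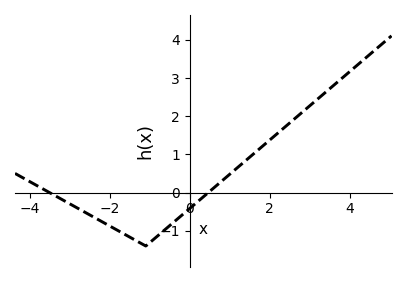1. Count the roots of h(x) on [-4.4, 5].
2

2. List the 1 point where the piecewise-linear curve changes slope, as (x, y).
(-1.1, -1.4)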